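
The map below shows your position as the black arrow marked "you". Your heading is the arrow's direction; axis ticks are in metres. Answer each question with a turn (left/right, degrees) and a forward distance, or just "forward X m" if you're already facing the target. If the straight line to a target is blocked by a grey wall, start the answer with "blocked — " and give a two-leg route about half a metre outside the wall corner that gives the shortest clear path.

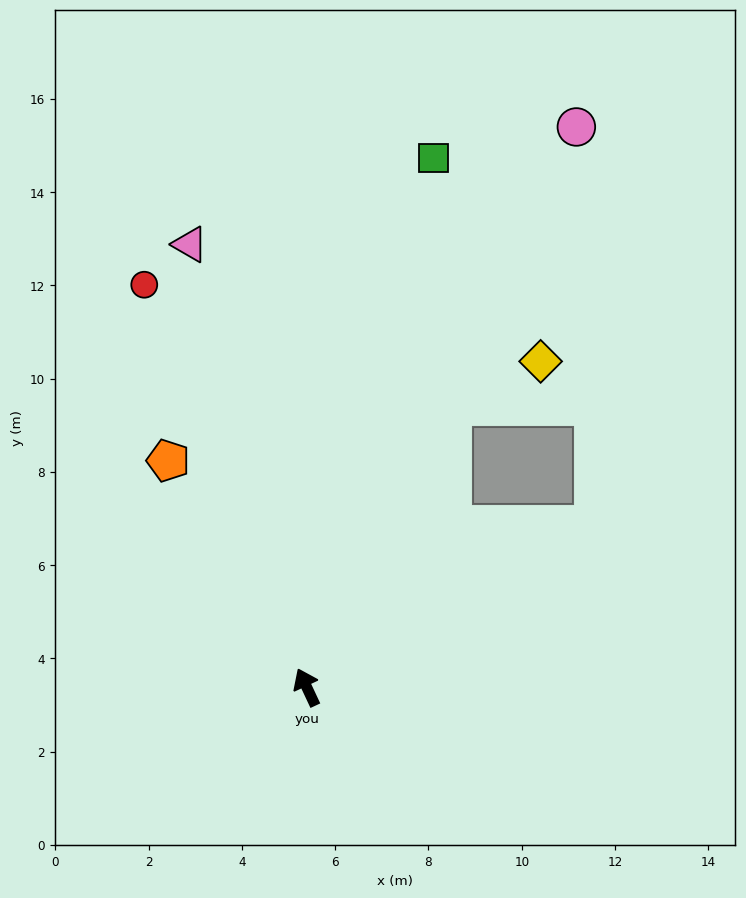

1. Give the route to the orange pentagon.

turn left 6°, forward 5.7 m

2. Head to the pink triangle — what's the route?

turn right 10°, forward 9.8 m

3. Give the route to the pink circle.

turn right 51°, forward 13.3 m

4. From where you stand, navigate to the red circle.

turn right 3°, forward 9.3 m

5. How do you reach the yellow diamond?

blocked — turn right 52°, forward 6.8 m, then turn right 36°, forward 2.1 m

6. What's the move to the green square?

turn right 39°, forward 11.7 m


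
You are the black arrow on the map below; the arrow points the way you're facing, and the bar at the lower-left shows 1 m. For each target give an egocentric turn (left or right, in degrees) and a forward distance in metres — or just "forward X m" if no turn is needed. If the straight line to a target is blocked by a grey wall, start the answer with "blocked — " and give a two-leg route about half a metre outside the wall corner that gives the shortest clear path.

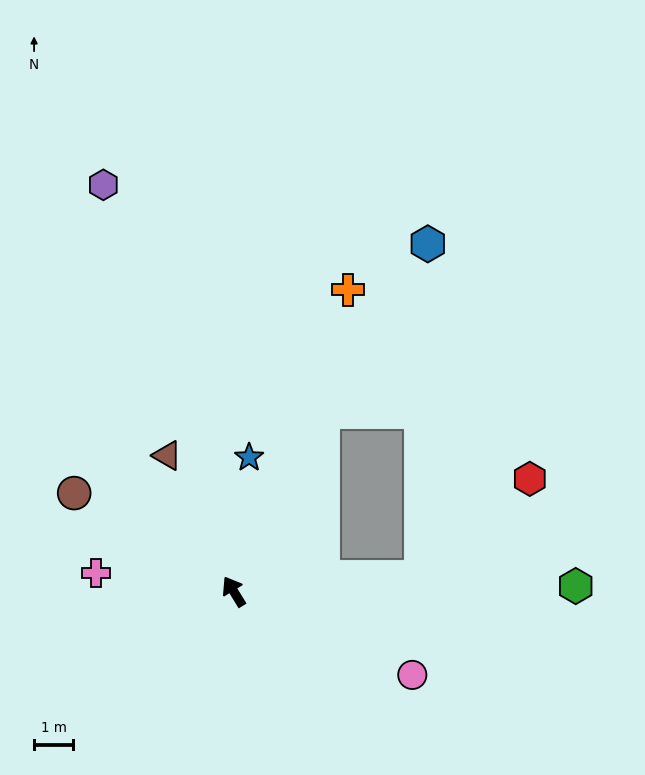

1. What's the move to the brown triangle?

turn right 5°, forward 3.9 m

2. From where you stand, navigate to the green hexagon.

turn right 121°, forward 8.8 m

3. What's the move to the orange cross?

turn right 52°, forward 8.3 m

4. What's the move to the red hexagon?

blocked — turn right 117°, forward 4.8 m, then turn left 37°, forward 3.8 m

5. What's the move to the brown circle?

turn left 27°, forward 4.8 m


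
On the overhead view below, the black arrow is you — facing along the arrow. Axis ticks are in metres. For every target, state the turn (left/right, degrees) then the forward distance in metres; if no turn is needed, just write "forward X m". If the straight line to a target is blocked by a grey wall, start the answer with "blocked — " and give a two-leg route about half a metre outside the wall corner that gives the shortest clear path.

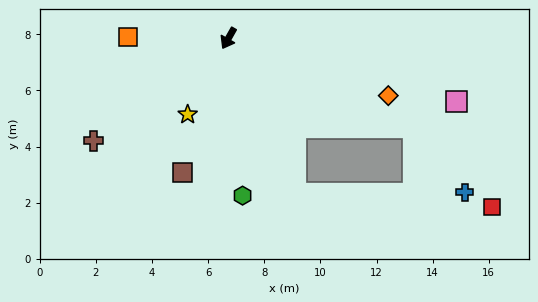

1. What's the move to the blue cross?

blocked — turn left 94°, forward 7.3 m, then turn right 27°, forward 2.9 m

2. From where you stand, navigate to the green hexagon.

turn left 35°, forward 5.6 m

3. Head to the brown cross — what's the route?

turn right 23°, forward 6.0 m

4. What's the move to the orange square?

turn right 61°, forward 3.6 m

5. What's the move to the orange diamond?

turn left 100°, forward 6.1 m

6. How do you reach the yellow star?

forward 3.1 m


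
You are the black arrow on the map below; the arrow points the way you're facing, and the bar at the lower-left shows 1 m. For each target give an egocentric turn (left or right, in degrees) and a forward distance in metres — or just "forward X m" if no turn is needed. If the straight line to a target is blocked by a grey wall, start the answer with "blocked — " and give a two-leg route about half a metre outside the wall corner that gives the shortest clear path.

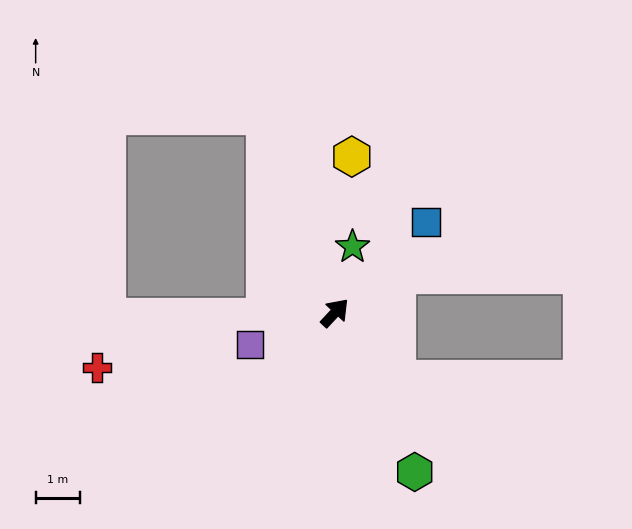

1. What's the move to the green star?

turn left 28°, forward 1.5 m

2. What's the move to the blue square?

turn right 2°, forward 2.9 m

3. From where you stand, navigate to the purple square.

turn left 154°, forward 2.0 m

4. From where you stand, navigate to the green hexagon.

turn right 110°, forward 4.0 m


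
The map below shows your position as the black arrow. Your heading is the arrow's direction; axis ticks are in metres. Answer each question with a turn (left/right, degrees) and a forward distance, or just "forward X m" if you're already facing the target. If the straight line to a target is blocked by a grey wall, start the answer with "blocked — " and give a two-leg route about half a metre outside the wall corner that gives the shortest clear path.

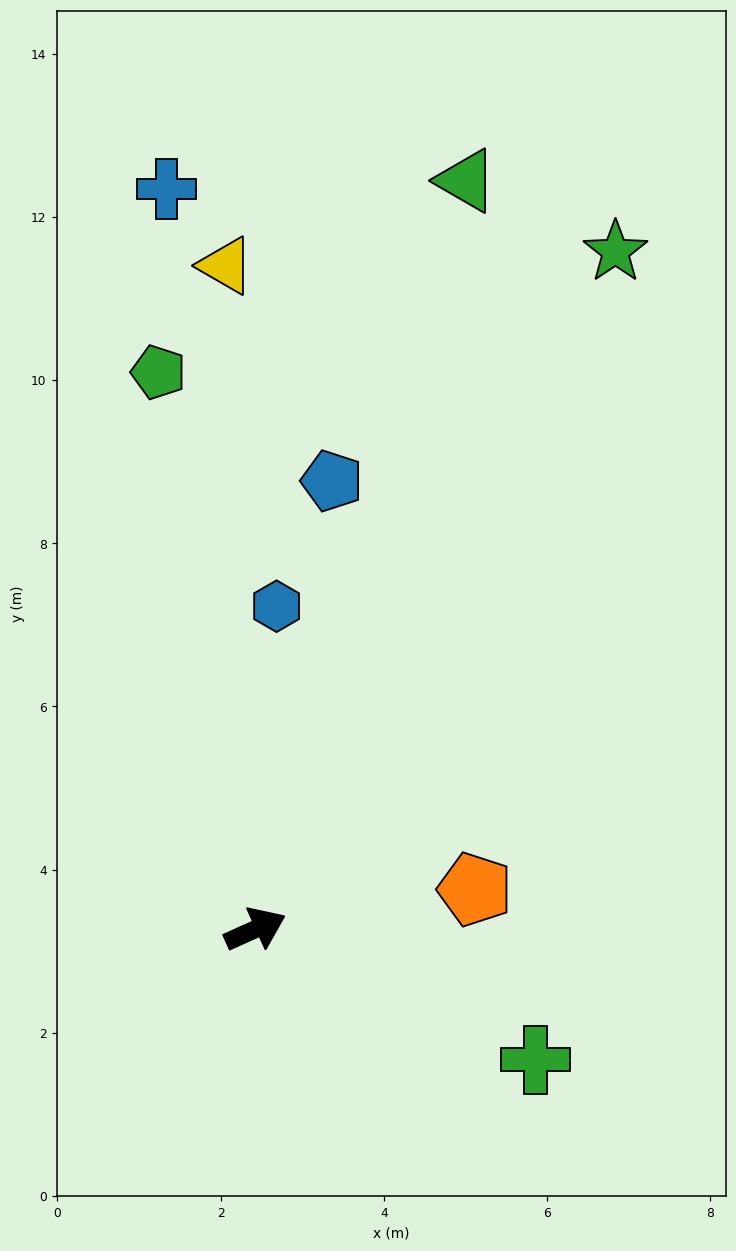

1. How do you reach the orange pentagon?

turn right 14°, forward 2.7 m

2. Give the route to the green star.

turn left 38°, forward 9.4 m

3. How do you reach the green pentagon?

turn left 76°, forward 6.9 m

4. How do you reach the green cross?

turn right 49°, forward 3.8 m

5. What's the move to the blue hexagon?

turn left 62°, forward 4.0 m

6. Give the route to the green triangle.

turn left 50°, forward 9.5 m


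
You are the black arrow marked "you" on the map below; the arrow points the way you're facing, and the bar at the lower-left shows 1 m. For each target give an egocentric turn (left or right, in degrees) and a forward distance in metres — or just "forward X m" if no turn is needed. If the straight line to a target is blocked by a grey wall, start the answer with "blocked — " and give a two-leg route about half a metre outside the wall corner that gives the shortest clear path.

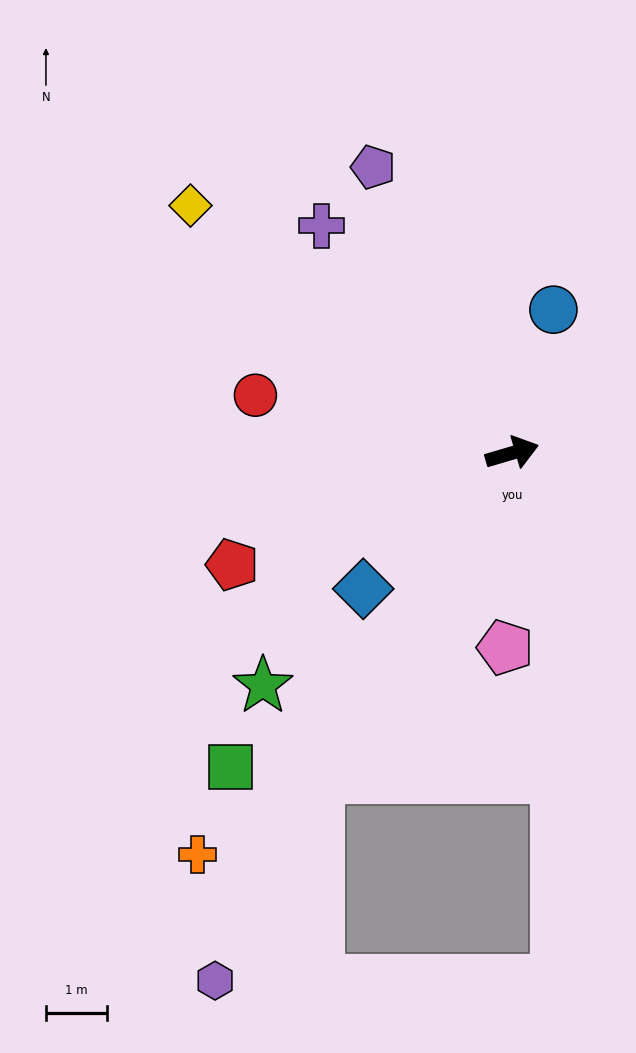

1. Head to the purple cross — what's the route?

turn left 114°, forward 4.9 m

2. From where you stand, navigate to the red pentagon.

turn right 175°, forward 4.9 m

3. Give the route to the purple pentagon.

turn left 100°, forward 5.2 m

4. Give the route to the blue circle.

turn left 58°, forward 2.4 m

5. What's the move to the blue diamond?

turn right 154°, forward 3.3 m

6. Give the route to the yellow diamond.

turn left 126°, forward 6.6 m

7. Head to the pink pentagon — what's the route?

turn right 108°, forward 3.2 m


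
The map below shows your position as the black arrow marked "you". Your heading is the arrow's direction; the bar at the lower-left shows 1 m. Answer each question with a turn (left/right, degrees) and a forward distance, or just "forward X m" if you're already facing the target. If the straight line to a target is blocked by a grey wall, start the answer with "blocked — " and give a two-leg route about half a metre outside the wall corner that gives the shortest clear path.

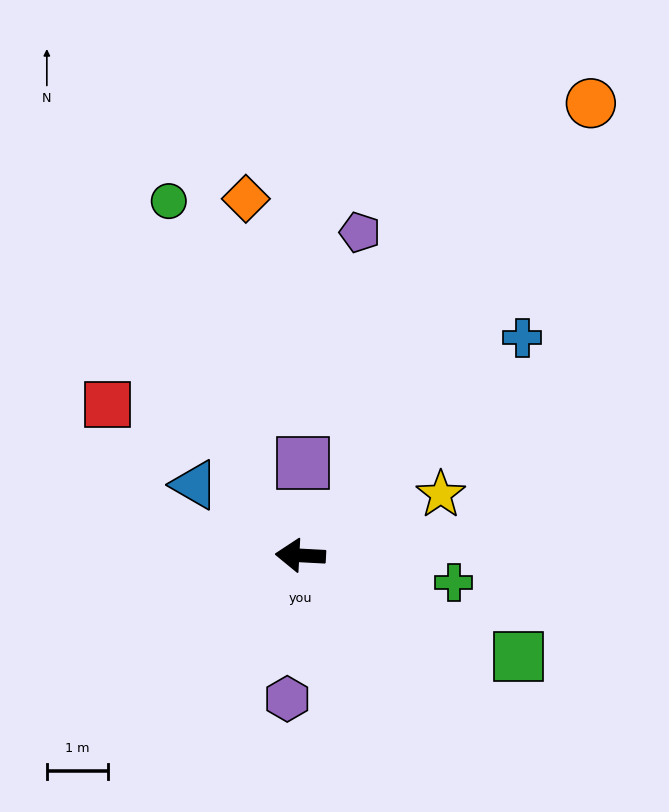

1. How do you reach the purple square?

turn right 89°, forward 1.5 m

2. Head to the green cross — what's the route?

turn left 173°, forward 2.6 m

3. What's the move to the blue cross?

turn right 133°, forward 5.1 m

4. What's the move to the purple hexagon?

turn left 88°, forward 2.4 m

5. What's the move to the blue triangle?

turn right 31°, forward 2.1 m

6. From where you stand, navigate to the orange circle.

turn right 120°, forward 8.8 m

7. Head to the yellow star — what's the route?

turn right 153°, forward 2.5 m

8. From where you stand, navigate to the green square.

turn left 158°, forward 3.9 m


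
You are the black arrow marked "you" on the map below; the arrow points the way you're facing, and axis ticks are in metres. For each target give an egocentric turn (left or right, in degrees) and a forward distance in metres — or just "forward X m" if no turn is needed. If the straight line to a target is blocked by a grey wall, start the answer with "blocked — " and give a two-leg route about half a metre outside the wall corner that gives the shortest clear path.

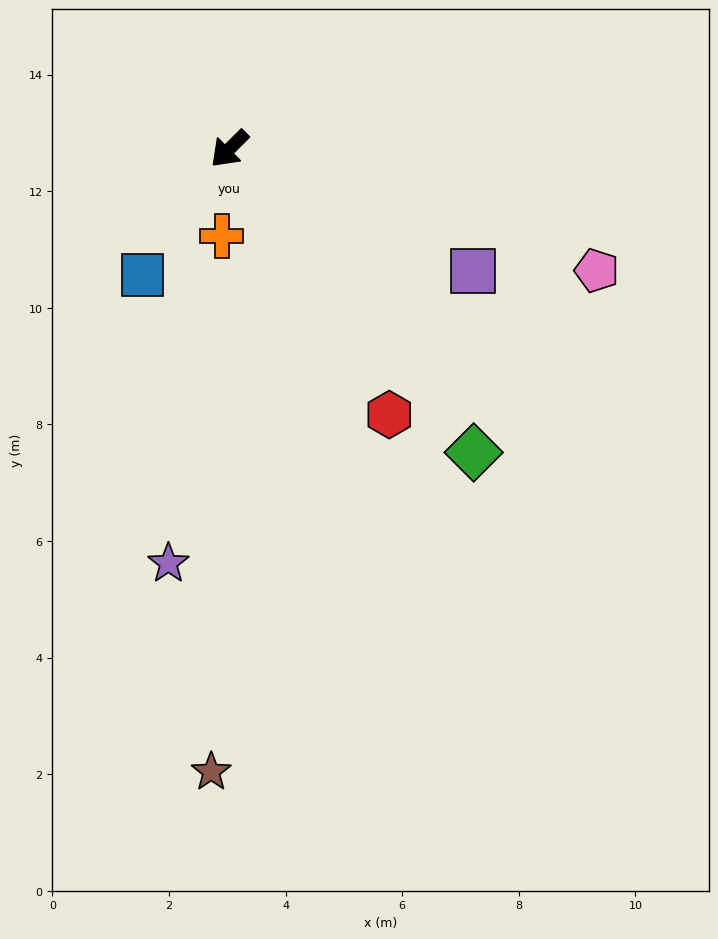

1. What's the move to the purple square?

turn left 109°, forward 4.7 m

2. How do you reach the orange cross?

turn left 40°, forward 1.5 m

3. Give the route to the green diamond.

turn left 84°, forward 6.7 m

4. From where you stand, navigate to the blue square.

turn left 11°, forward 2.6 m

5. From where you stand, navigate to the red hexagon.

turn left 76°, forward 5.3 m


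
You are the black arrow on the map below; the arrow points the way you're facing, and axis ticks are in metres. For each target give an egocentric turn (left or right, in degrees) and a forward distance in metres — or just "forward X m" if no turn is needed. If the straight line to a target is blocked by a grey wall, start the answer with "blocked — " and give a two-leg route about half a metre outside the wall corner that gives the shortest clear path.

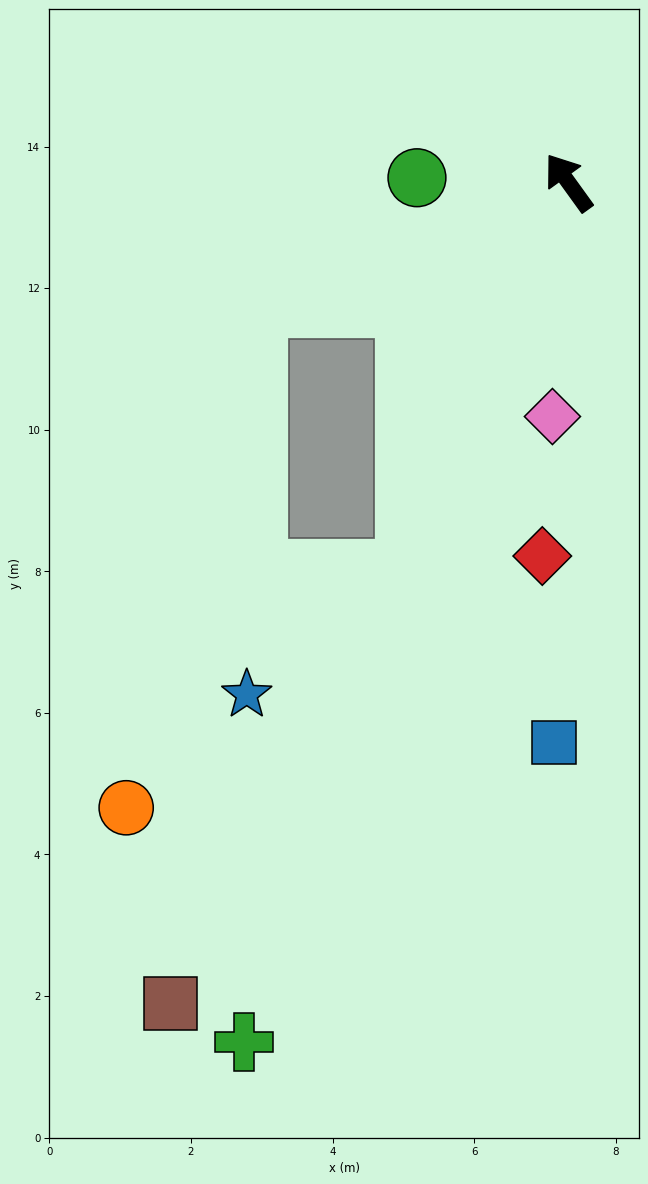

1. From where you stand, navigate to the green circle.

turn left 52°, forward 2.1 m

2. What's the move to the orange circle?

blocked — turn left 76°, forward 4.7 m, then turn left 54°, forward 7.3 m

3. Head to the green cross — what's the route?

turn left 123°, forward 13.0 m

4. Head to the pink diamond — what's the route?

turn left 140°, forward 3.3 m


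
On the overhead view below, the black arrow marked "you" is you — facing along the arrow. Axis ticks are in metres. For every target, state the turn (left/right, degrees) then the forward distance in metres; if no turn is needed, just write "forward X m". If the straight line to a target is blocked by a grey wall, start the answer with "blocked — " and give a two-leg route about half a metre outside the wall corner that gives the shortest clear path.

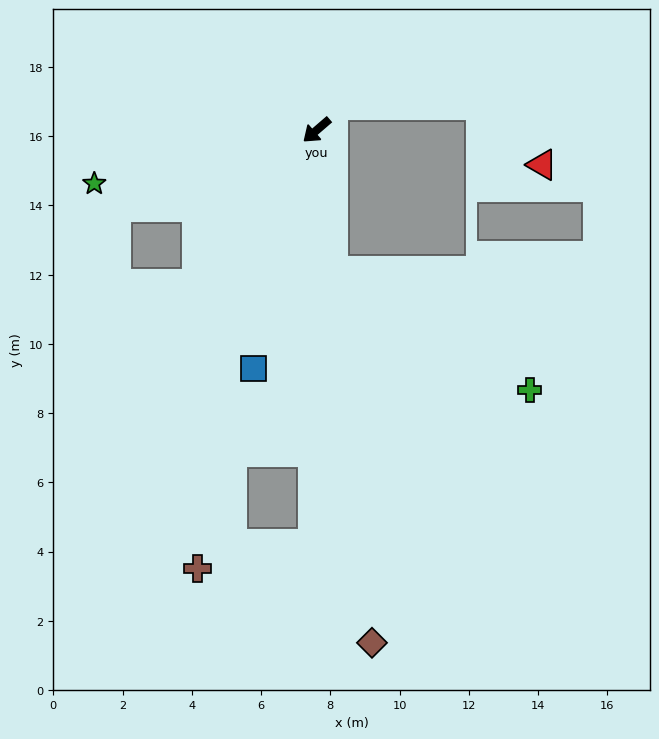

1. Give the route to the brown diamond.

turn left 55°, forward 14.9 m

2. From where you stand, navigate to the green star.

turn right 27°, forward 6.6 m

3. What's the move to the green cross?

blocked — turn left 56°, forward 4.1 m, then turn left 52°, forward 6.6 m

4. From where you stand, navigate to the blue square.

turn left 34°, forward 7.1 m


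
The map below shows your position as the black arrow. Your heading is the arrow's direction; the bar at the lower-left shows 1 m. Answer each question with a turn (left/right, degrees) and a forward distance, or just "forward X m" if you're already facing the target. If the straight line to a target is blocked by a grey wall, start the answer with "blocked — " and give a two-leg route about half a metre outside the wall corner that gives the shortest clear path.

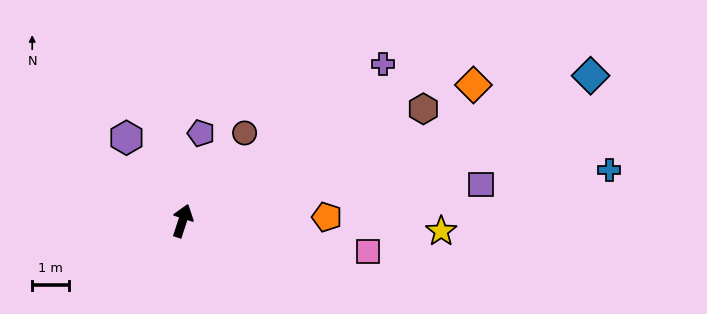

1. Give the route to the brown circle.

turn right 17°, forward 2.9 m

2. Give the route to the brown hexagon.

turn right 47°, forward 7.3 m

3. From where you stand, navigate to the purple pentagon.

turn left 6°, forward 2.5 m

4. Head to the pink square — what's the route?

turn right 81°, forward 5.1 m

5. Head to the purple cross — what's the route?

turn right 34°, forward 7.0 m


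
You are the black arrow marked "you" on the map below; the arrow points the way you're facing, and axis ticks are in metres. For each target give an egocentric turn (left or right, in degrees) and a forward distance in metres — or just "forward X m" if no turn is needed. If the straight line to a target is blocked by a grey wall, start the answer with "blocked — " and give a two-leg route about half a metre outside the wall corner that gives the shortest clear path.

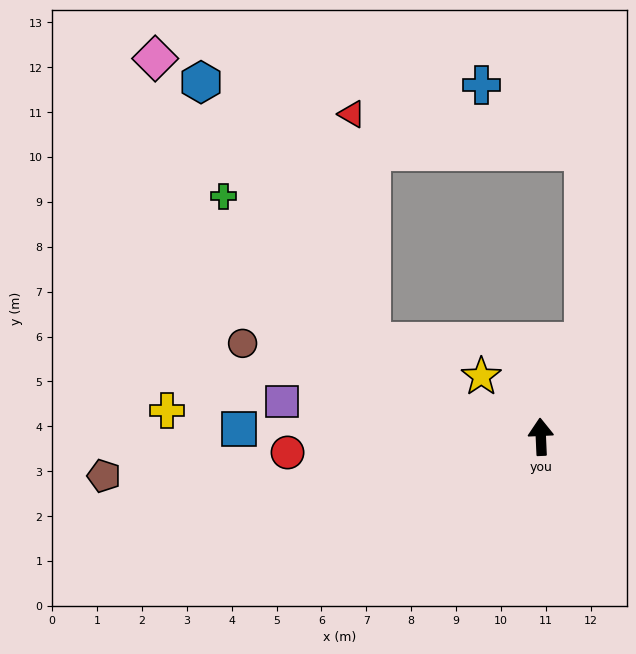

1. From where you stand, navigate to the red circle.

turn left 91°, forward 5.7 m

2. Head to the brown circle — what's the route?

turn left 70°, forward 7.0 m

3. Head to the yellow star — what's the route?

turn left 42°, forward 1.9 m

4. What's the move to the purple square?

turn left 80°, forward 5.8 m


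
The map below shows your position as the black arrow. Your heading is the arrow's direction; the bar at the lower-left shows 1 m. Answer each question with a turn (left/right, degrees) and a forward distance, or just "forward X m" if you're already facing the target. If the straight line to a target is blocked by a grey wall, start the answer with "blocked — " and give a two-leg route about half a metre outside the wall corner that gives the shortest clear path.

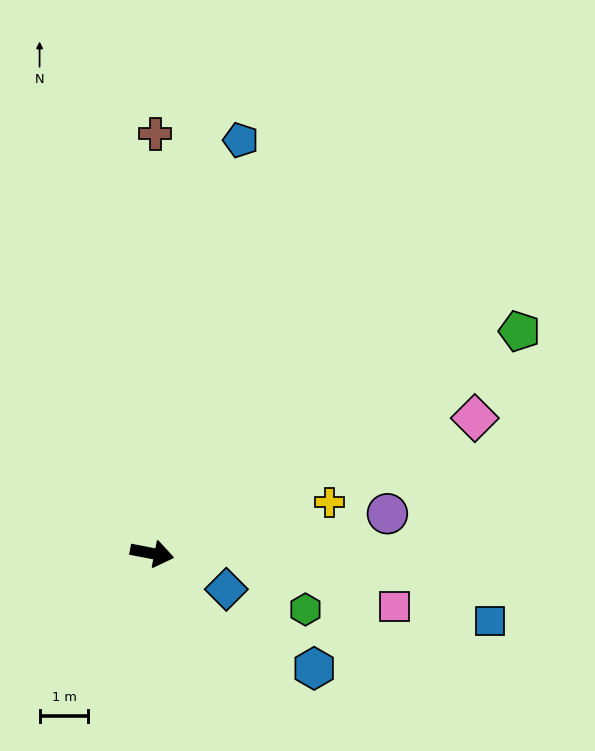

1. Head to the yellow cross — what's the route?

turn left 27°, forward 3.8 m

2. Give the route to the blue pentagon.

turn left 89°, forward 8.7 m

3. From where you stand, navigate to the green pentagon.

turn left 42°, forward 8.8 m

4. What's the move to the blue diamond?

turn right 15°, forward 1.7 m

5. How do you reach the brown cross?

turn left 101°, forward 8.6 m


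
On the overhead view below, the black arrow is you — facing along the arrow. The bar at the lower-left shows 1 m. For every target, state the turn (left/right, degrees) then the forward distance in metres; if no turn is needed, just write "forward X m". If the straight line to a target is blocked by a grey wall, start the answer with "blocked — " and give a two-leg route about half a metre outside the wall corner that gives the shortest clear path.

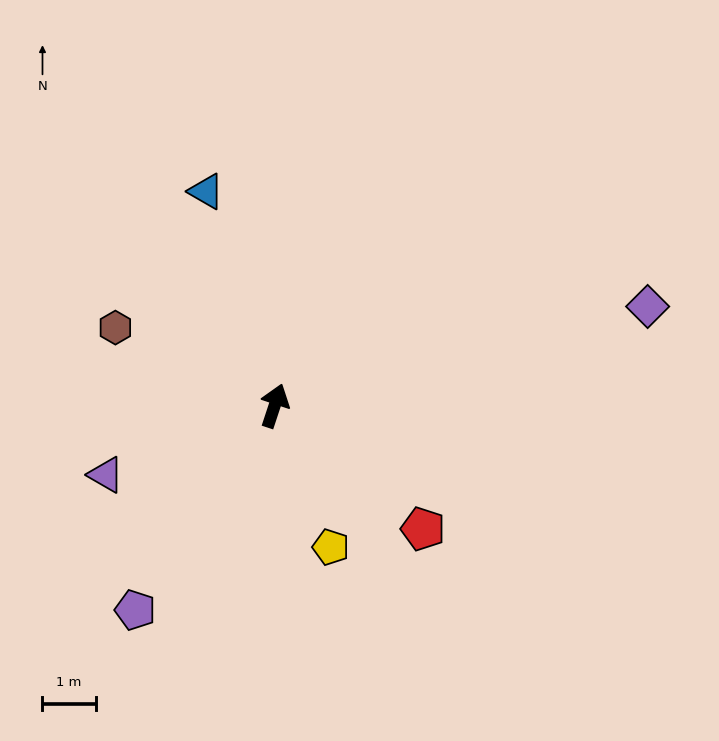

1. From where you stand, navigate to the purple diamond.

turn right 57°, forward 7.2 m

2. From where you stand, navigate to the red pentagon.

turn right 111°, forward 3.6 m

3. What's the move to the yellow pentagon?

turn right 140°, forward 2.9 m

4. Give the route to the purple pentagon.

turn left 164°, forward 4.6 m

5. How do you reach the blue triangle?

turn left 36°, forward 4.2 m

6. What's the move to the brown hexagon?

turn left 82°, forward 3.3 m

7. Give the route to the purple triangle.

turn left 131°, forward 3.4 m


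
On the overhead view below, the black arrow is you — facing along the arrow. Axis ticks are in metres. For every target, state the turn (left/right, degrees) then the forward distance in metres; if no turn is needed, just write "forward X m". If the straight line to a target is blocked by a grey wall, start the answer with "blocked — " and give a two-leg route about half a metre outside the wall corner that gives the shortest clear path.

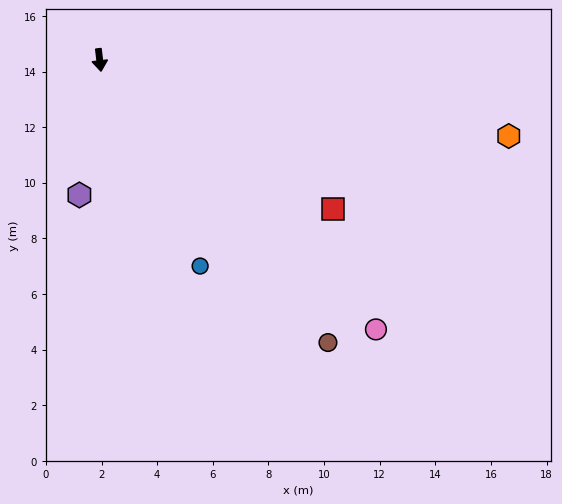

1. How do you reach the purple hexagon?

turn right 15°, forward 4.9 m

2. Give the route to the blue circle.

turn left 19°, forward 8.2 m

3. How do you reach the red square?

turn left 51°, forward 9.9 m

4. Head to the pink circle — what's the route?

turn left 39°, forward 13.9 m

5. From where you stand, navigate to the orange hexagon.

turn left 73°, forward 15.0 m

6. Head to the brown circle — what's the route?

turn left 32°, forward 13.1 m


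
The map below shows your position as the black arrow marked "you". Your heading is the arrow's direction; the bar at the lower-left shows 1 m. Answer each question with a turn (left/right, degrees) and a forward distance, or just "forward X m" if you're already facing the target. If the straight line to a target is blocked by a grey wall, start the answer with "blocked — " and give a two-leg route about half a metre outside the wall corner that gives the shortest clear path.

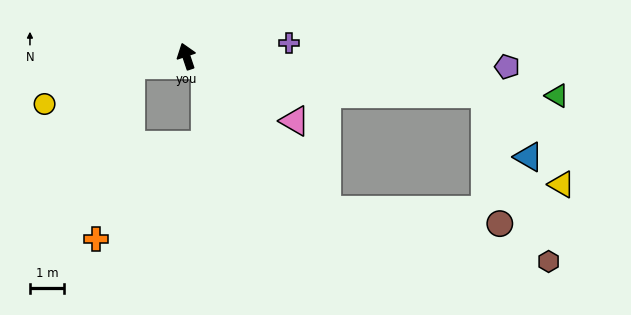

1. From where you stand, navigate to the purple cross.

turn right 101°, forward 3.0 m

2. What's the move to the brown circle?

blocked — turn right 116°, forward 8.8 m, then turn right 76°, forward 3.8 m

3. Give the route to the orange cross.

blocked — turn left 79°, forward 1.6 m, then turn left 71°, forward 5.2 m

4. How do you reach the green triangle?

turn right 115°, forward 10.8 m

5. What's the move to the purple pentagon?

turn right 110°, forward 9.3 m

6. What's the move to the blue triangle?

blocked — turn right 116°, forward 8.8 m, then turn right 48°, forward 2.2 m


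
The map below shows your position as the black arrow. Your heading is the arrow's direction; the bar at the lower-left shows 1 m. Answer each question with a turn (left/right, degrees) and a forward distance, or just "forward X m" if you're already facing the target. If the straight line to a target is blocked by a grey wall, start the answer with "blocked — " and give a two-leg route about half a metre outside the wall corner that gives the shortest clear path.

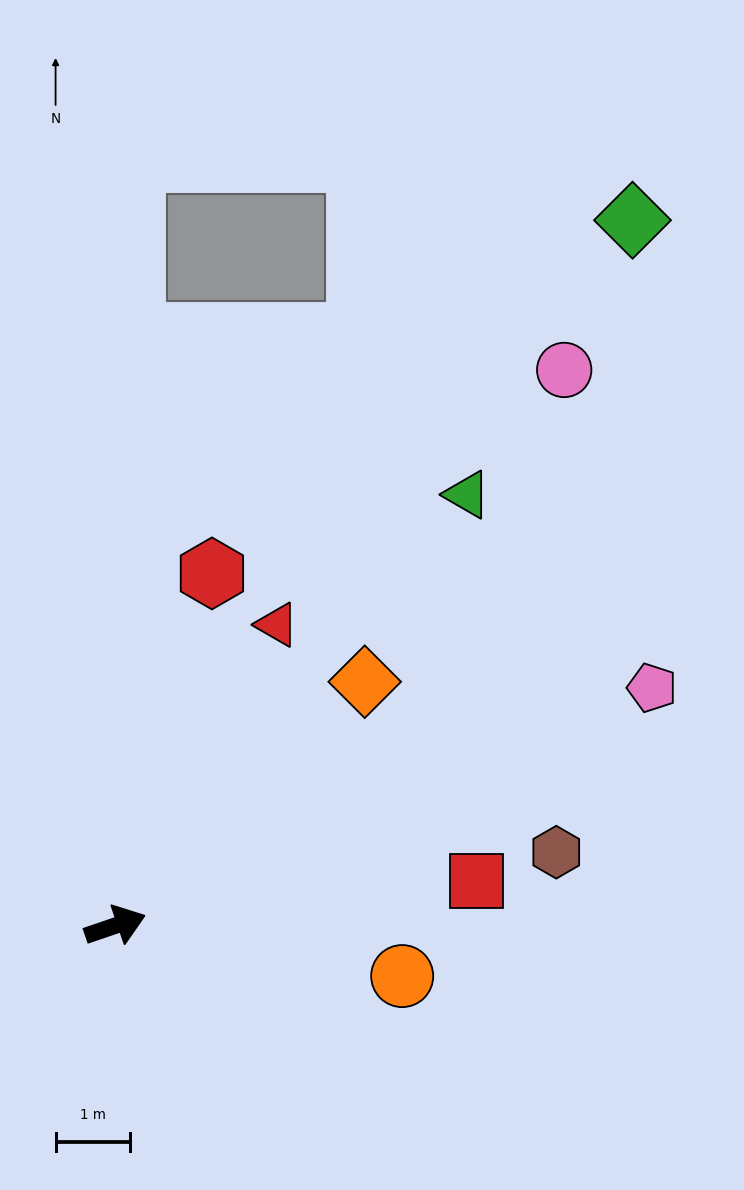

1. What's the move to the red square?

turn right 12°, forward 4.9 m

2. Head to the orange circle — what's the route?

turn right 29°, forward 3.9 m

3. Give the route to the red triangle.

turn left 43°, forward 4.6 m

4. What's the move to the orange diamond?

turn left 26°, forward 4.7 m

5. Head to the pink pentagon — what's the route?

turn left 5°, forward 7.9 m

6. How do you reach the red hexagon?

turn left 56°, forward 4.9 m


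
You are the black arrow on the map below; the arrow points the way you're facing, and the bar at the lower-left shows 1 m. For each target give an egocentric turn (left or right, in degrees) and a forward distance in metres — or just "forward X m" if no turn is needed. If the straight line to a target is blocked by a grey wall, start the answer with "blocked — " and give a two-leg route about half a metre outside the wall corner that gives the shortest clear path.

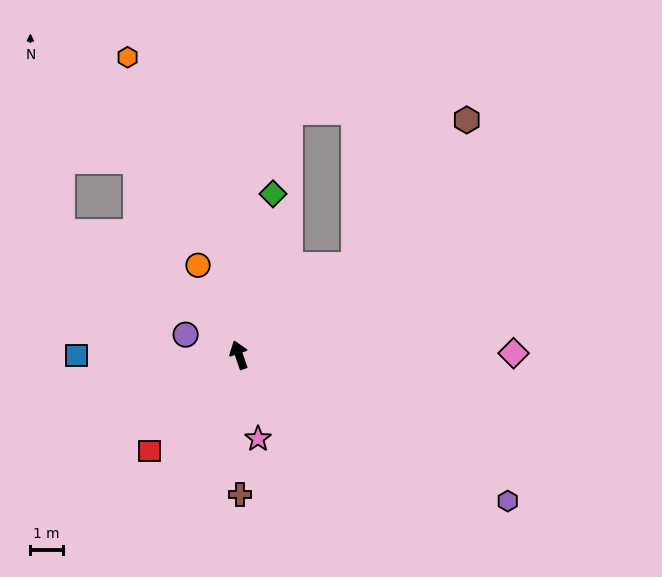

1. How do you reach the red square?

turn left 118°, forward 4.1 m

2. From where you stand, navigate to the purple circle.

turn left 50°, forward 1.8 m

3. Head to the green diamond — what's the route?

turn right 31°, forward 5.1 m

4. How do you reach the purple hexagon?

turn right 138°, forward 9.5 m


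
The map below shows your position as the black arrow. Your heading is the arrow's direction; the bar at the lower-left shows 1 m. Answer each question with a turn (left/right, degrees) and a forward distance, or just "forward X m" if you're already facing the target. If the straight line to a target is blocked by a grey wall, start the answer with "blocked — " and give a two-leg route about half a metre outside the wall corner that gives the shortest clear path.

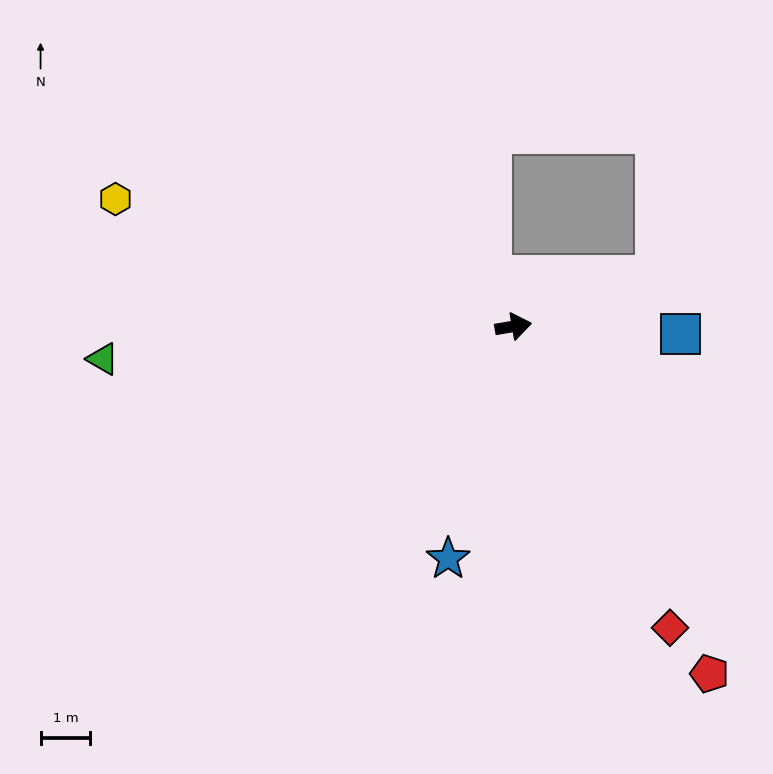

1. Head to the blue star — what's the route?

turn right 115°, forward 4.8 m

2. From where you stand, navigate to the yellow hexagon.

turn left 153°, forward 8.4 m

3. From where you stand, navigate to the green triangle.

turn left 175°, forward 8.2 m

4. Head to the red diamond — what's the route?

turn right 72°, forward 6.8 m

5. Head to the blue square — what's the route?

turn right 12°, forward 3.4 m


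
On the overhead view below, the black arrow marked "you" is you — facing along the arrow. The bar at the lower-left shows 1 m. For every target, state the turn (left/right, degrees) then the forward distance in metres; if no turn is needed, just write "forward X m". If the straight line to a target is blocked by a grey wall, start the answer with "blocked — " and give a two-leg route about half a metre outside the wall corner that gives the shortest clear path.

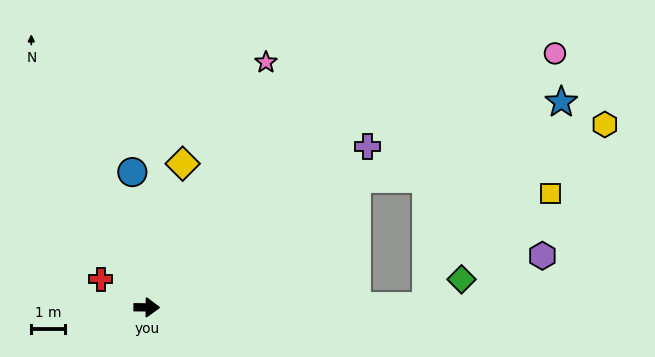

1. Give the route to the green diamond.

blocked — forward 8.2 m, then turn left 38°, forward 1.3 m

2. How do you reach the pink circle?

turn left 33°, forward 14.2 m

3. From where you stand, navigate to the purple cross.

turn left 37°, forward 8.1 m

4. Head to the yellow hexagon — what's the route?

blocked — turn left 32°, forward 7.3 m, then turn right 19°, forward 7.5 m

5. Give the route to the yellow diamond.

turn left 77°, forward 4.4 m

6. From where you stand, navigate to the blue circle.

turn left 97°, forward 4.0 m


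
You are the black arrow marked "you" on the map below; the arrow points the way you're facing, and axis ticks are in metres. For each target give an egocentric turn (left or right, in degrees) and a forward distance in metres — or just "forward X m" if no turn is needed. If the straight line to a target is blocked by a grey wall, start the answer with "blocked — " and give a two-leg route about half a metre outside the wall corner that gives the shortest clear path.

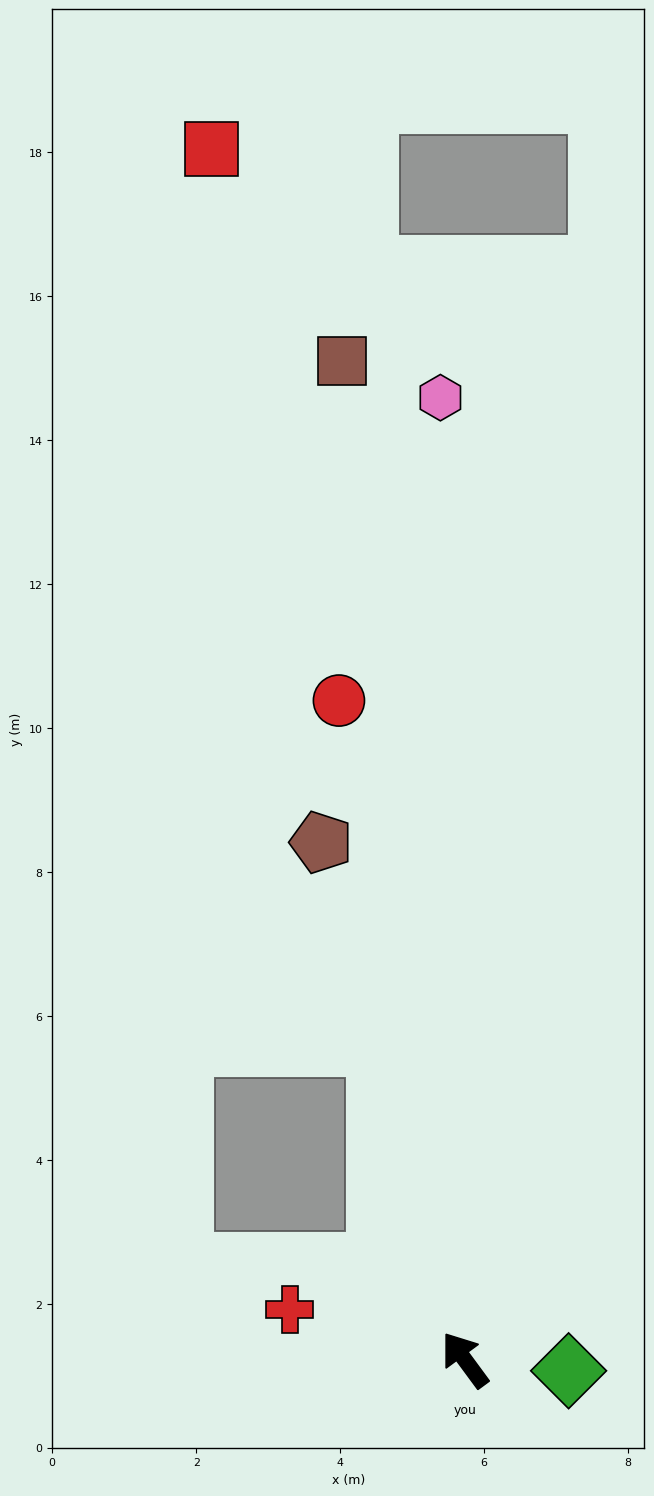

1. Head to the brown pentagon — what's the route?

turn right 21°, forward 7.5 m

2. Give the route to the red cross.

turn left 38°, forward 2.5 m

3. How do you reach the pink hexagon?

turn right 35°, forward 13.4 m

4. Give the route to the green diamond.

turn right 132°, forward 1.4 m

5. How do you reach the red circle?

turn right 26°, forward 9.3 m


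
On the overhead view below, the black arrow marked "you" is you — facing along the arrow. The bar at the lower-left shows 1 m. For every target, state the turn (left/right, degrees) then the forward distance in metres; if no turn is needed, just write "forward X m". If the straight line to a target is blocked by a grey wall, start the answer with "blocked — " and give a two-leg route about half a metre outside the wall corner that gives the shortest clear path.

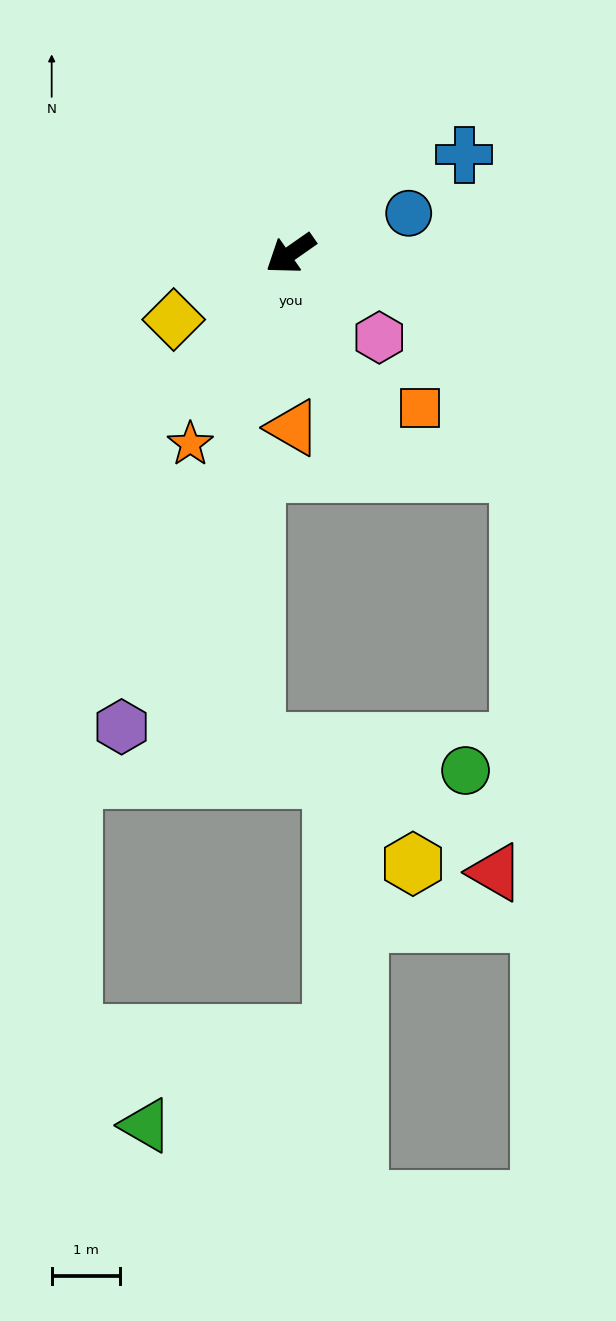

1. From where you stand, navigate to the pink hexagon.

turn left 102°, forward 1.8 m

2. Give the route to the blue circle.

turn left 164°, forward 1.8 m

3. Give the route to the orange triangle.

turn left 56°, forward 2.5 m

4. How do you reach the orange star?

turn left 27°, forward 3.1 m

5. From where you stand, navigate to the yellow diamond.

turn right 5°, forward 2.0 m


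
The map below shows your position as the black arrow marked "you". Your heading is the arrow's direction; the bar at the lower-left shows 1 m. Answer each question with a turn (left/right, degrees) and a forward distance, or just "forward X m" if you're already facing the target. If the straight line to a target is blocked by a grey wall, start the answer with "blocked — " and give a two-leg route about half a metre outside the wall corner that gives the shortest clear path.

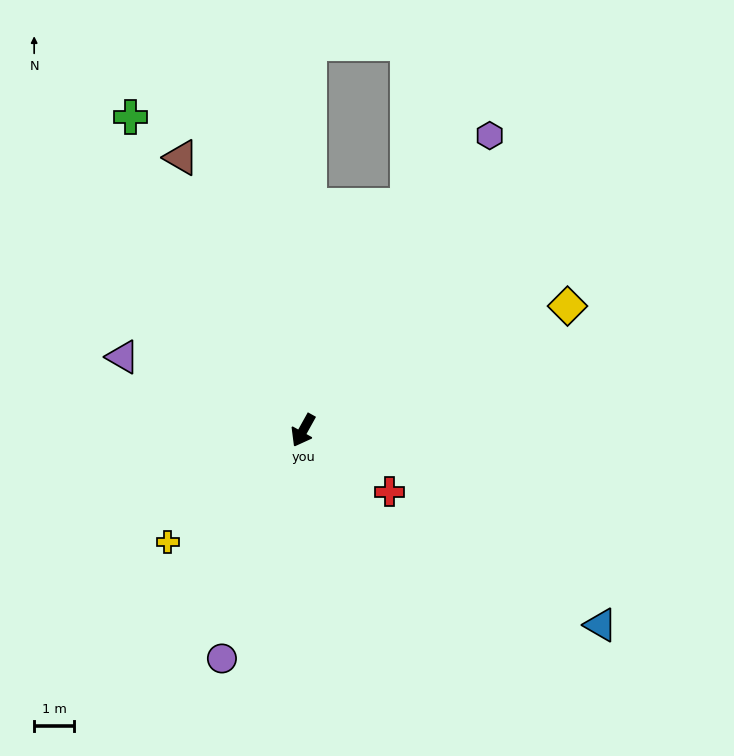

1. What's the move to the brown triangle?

turn right 127°, forward 7.5 m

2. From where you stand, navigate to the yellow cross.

turn right 21°, forward 4.4 m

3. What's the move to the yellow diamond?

turn left 144°, forward 7.3 m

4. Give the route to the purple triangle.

turn right 83°, forward 4.9 m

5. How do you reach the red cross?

turn left 84°, forward 2.7 m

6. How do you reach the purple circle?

turn left 10°, forward 6.1 m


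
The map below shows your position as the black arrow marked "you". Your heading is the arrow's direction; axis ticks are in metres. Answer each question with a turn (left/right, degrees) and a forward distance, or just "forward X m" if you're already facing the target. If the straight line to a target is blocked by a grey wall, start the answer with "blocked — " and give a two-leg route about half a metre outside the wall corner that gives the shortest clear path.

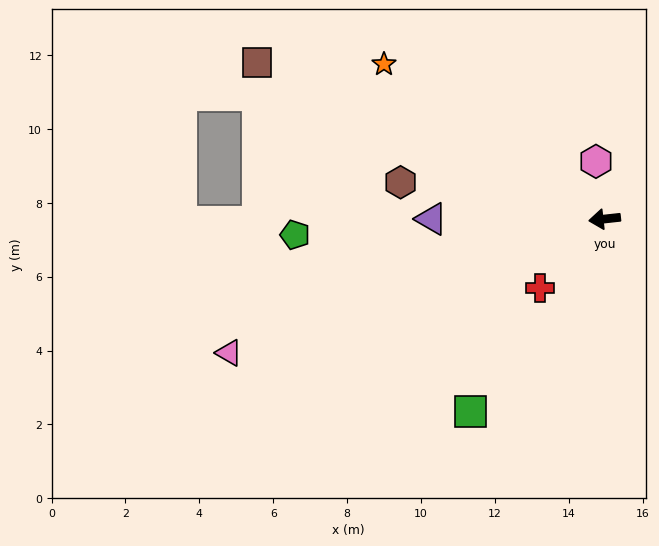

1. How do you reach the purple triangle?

turn right 6°, forward 4.7 m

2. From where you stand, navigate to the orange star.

turn right 41°, forward 7.3 m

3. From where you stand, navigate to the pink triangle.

turn left 13°, forward 10.8 m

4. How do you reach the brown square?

turn right 30°, forward 10.3 m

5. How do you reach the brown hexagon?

turn right 16°, forward 5.6 m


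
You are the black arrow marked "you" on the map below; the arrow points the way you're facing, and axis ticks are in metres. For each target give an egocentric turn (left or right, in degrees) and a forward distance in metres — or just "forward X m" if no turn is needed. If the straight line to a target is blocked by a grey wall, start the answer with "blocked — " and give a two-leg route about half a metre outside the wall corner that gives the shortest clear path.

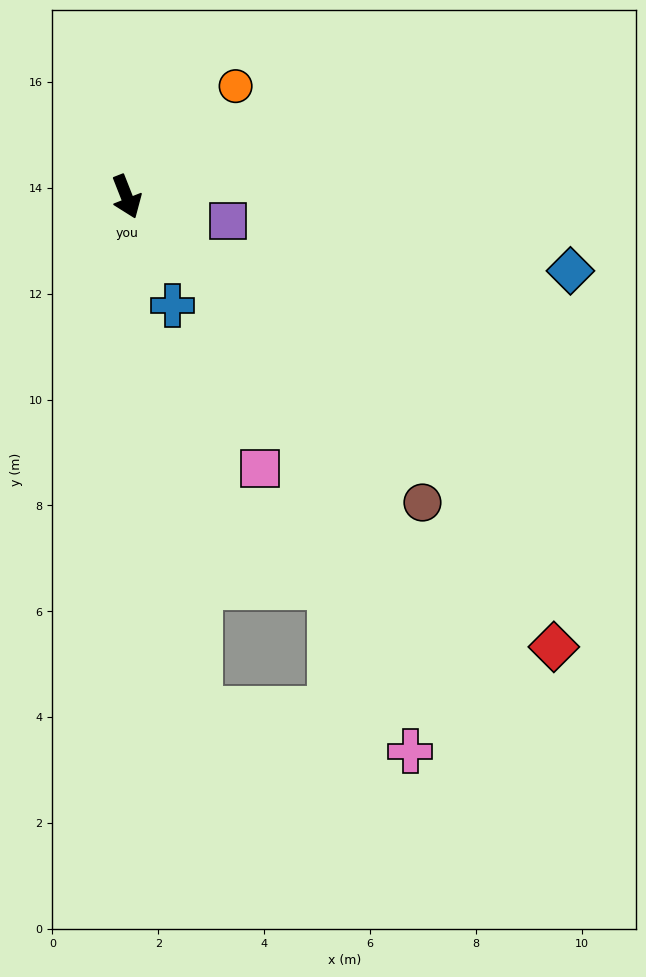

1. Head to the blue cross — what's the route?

forward 2.2 m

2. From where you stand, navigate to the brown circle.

turn left 23°, forward 8.0 m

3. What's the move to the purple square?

turn left 55°, forward 2.0 m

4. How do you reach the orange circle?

turn left 114°, forward 2.9 m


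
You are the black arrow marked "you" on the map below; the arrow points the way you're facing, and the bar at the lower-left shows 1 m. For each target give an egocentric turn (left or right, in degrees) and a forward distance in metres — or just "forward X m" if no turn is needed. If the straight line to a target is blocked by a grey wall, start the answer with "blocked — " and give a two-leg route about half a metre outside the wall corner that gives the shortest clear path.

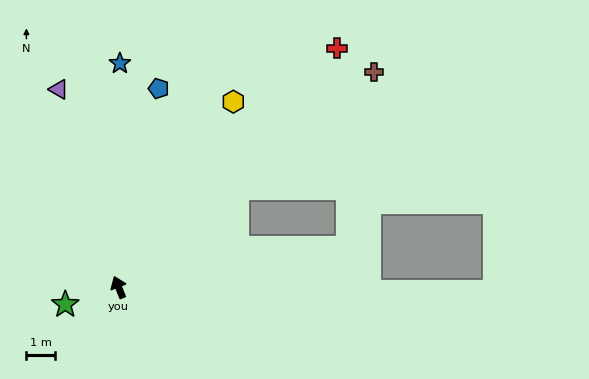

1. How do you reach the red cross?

turn right 64°, forward 11.2 m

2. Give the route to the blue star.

turn right 22°, forward 7.7 m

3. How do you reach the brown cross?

turn right 72°, forward 11.5 m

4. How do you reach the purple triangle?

turn right 5°, forward 7.2 m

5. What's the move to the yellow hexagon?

turn right 53°, forward 7.5 m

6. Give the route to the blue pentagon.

turn right 33°, forward 7.0 m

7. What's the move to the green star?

turn left 86°, forward 1.9 m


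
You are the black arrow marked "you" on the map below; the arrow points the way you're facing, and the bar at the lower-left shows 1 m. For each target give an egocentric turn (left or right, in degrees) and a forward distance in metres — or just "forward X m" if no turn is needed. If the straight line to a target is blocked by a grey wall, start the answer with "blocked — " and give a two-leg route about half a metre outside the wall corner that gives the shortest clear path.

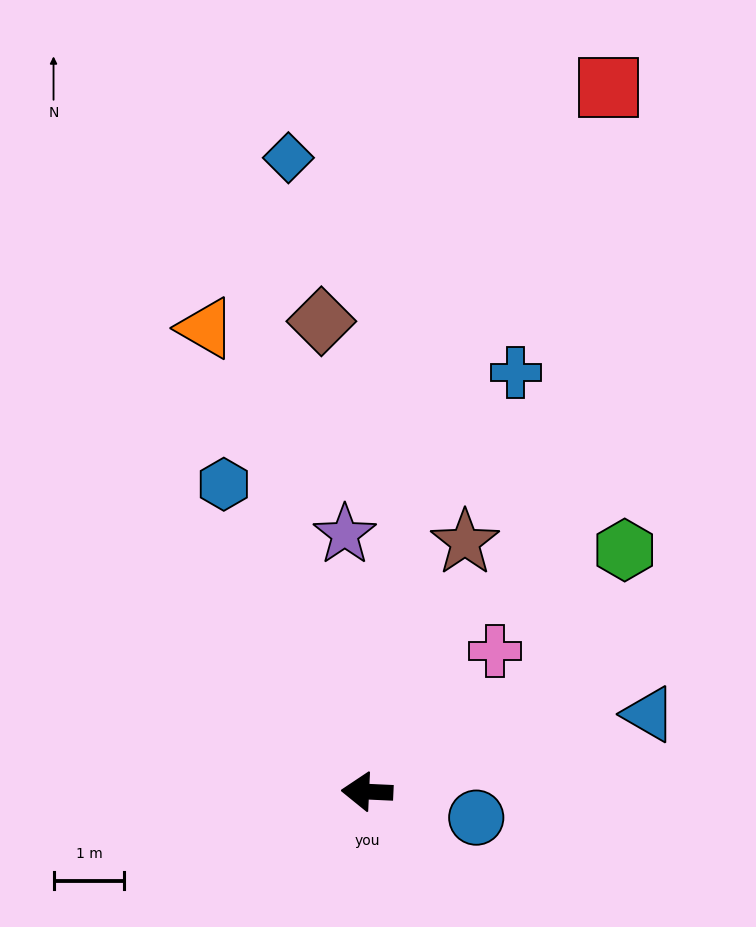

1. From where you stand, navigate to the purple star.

turn right 82°, forward 3.6 m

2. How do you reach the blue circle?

turn left 169°, forward 1.6 m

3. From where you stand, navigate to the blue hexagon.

turn right 62°, forward 4.8 m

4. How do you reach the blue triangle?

turn right 162°, forward 4.1 m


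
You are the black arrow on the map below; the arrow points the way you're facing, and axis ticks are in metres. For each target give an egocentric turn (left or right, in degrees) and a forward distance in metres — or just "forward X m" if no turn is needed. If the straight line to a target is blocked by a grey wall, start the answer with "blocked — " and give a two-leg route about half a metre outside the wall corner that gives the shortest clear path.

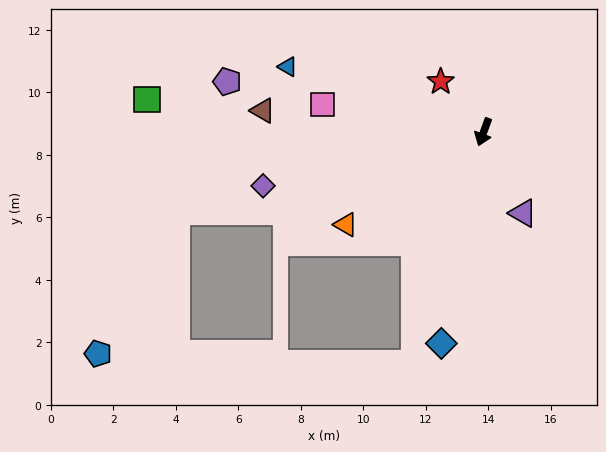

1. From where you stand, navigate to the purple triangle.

turn left 46°, forward 2.9 m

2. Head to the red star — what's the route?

turn right 119°, forward 2.1 m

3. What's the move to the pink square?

turn right 80°, forward 5.2 m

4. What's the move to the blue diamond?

turn left 9°, forward 6.9 m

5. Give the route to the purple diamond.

turn right 56°, forward 7.3 m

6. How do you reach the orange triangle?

turn right 36°, forward 5.3 m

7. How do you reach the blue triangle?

turn right 88°, forward 6.6 m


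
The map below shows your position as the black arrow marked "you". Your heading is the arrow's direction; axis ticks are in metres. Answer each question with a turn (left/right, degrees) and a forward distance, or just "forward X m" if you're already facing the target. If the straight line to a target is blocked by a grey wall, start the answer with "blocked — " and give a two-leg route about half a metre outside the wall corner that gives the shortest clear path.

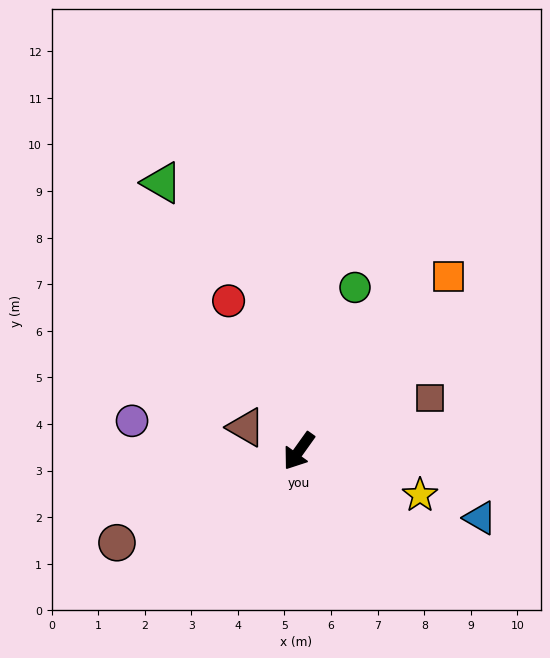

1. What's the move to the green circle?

turn right 163°, forward 3.7 m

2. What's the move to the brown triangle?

turn right 79°, forward 1.2 m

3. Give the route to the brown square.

turn left 148°, forward 3.0 m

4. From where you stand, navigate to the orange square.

turn left 175°, forward 4.9 m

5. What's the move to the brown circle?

turn right 28°, forward 4.4 m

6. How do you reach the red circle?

turn right 119°, forward 3.6 m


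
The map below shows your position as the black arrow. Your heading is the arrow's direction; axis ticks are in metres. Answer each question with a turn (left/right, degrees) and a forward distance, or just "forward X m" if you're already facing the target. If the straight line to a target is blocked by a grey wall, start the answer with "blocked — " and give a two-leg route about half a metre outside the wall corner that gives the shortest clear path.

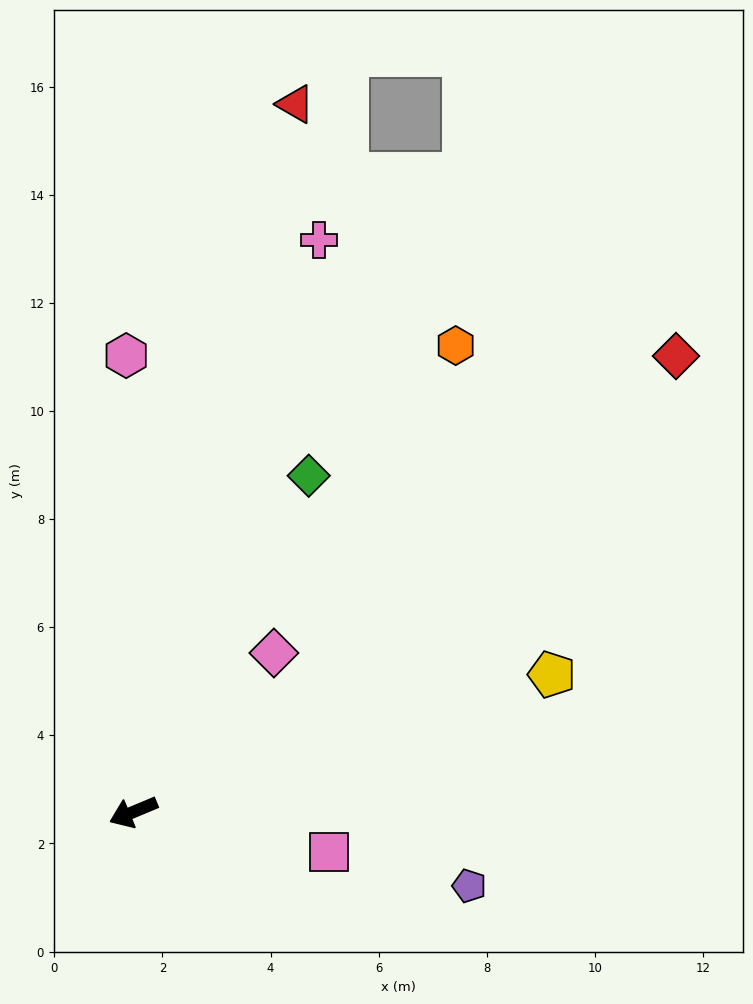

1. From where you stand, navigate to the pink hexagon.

turn right 112°, forward 8.4 m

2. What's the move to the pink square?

turn left 146°, forward 3.7 m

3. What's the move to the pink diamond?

turn right 154°, forward 3.9 m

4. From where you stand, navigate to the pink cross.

turn right 131°, forward 11.1 m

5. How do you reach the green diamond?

turn right 140°, forward 7.0 m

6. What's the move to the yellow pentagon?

turn left 176°, forward 8.1 m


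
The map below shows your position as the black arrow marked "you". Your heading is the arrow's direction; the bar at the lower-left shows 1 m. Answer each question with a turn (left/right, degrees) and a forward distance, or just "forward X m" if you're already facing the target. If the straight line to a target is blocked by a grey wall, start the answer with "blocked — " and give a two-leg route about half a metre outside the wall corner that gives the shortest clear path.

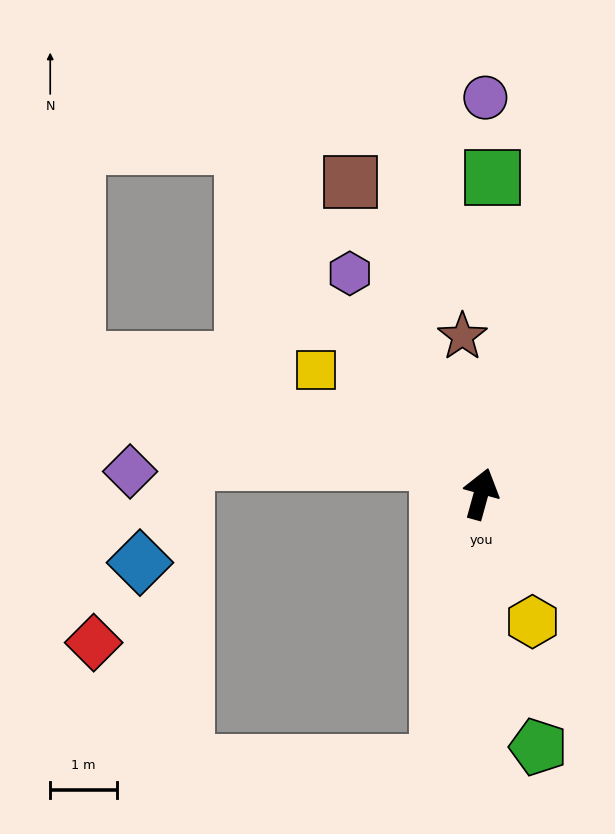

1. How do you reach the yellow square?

turn left 69°, forward 3.1 m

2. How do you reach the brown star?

turn left 22°, forward 2.4 m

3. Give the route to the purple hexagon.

turn left 46°, forward 3.9 m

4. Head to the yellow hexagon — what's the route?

turn right 143°, forward 2.1 m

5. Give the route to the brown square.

turn left 38°, forward 5.1 m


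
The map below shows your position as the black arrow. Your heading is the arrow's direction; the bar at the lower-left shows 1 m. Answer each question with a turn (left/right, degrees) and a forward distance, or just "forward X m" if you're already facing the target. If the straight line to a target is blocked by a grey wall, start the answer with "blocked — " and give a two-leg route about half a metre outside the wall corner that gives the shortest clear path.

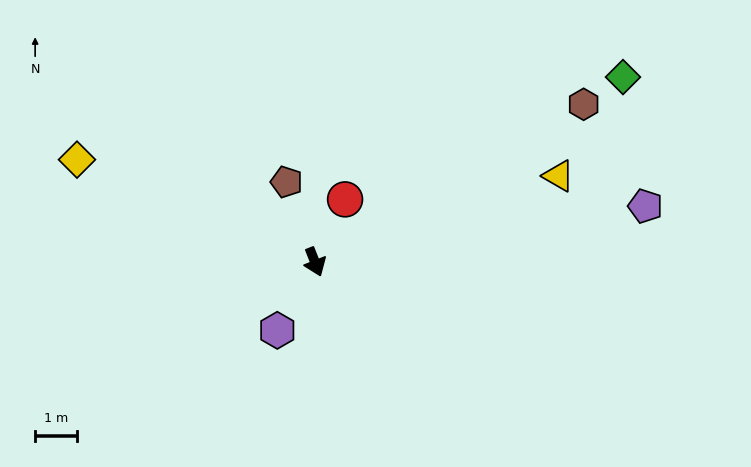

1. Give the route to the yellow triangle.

turn left 88°, forward 6.2 m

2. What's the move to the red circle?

turn left 133°, forward 1.7 m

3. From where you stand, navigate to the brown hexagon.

turn left 99°, forward 7.5 m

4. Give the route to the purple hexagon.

turn right 50°, forward 1.9 m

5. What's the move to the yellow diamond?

turn right 135°, forward 6.2 m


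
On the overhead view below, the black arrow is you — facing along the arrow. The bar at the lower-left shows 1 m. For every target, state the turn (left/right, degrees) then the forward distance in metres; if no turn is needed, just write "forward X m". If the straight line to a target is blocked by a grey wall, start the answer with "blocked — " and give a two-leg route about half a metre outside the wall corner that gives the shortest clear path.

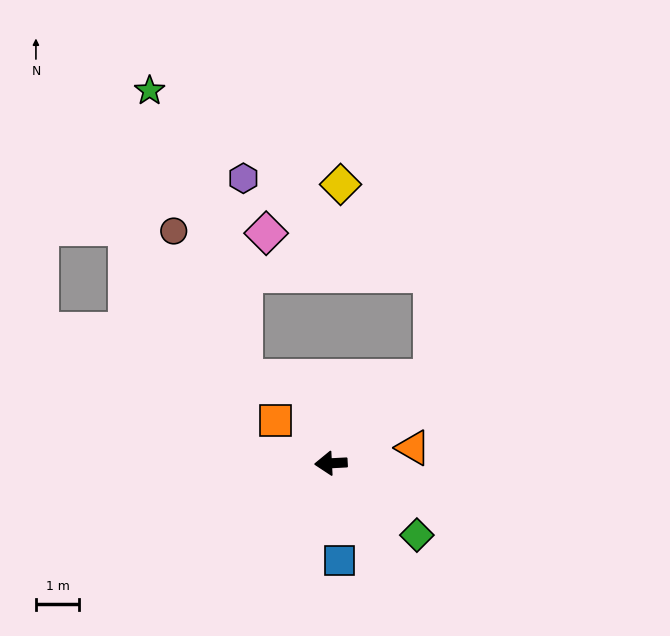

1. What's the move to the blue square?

turn left 92°, forward 2.3 m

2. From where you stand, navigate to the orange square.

turn right 41°, forward 1.6 m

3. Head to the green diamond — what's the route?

turn left 137°, forward 2.6 m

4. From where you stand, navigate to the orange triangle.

turn right 172°, forward 1.9 m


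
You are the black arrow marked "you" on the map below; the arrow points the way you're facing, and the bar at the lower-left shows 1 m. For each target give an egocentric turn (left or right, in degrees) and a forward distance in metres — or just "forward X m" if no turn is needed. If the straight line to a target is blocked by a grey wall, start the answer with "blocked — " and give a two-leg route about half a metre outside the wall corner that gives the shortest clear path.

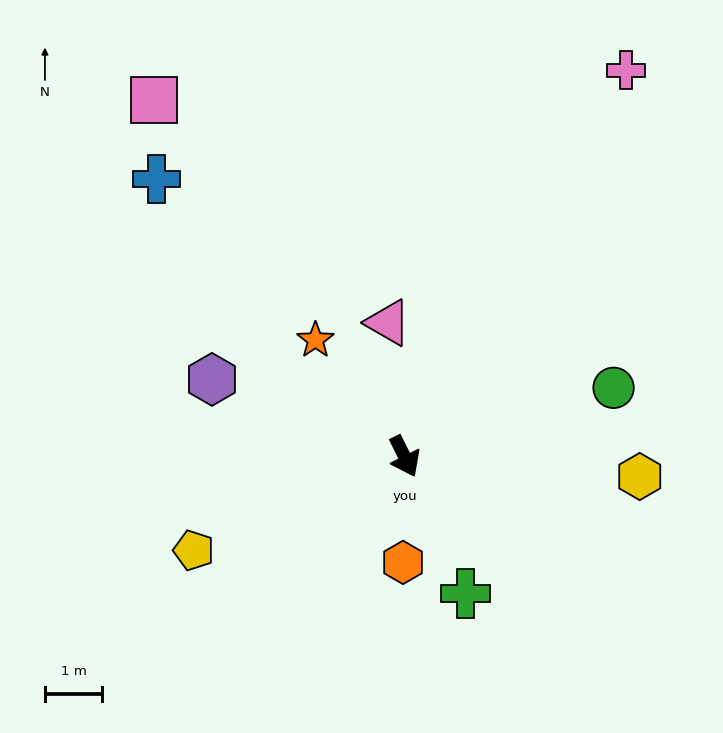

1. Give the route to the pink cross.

turn left 124°, forward 7.8 m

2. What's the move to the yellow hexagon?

turn left 59°, forward 4.1 m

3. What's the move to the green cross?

turn right 2°, forward 2.6 m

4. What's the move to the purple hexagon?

turn right 138°, forward 3.6 m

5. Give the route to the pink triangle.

turn left 161°, forward 2.4 m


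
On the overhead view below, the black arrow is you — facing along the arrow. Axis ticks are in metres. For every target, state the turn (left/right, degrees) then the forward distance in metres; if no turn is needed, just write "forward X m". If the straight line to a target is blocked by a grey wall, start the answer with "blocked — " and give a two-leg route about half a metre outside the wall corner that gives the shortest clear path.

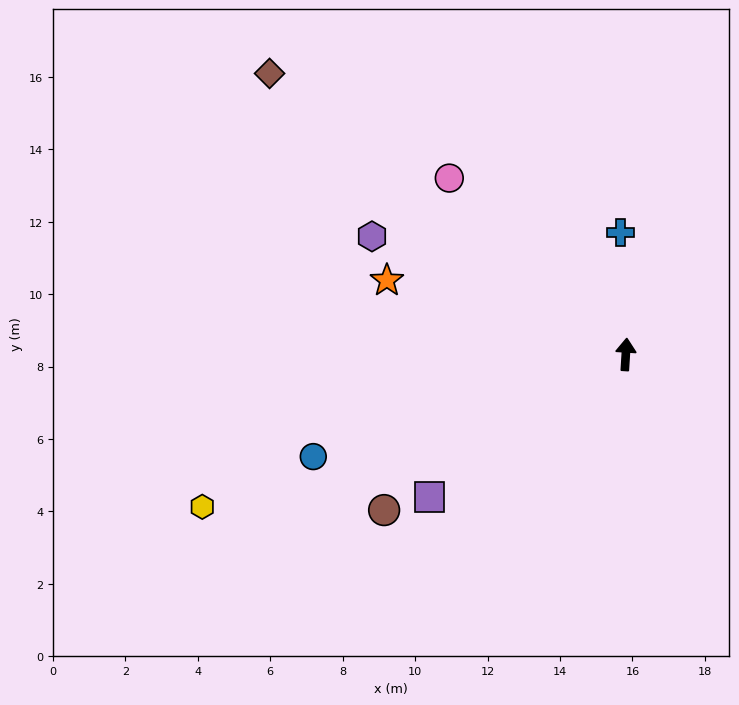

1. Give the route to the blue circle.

turn left 112°, forward 9.1 m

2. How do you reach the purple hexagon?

turn left 69°, forward 7.7 m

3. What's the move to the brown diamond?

turn left 55°, forward 12.5 m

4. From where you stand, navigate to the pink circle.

turn left 49°, forward 6.9 m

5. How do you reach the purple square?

turn left 130°, forward 6.7 m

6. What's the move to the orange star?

turn left 76°, forward 6.9 m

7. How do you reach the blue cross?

turn left 6°, forward 3.4 m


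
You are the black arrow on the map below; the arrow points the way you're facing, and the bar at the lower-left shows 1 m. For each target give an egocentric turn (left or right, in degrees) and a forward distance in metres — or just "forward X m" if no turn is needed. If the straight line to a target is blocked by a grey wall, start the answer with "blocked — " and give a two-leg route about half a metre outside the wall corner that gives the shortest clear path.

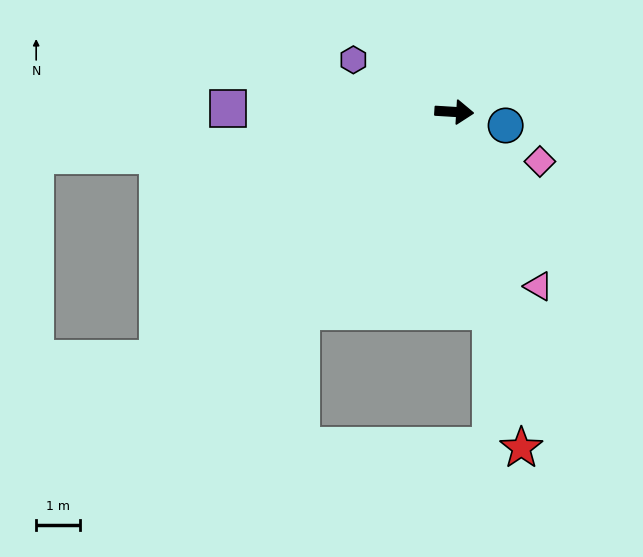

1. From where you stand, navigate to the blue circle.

turn right 11°, forward 1.2 m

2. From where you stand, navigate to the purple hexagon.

turn left 156°, forward 2.6 m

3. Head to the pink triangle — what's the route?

turn right 61°, forward 4.4 m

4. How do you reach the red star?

turn right 75°, forward 7.8 m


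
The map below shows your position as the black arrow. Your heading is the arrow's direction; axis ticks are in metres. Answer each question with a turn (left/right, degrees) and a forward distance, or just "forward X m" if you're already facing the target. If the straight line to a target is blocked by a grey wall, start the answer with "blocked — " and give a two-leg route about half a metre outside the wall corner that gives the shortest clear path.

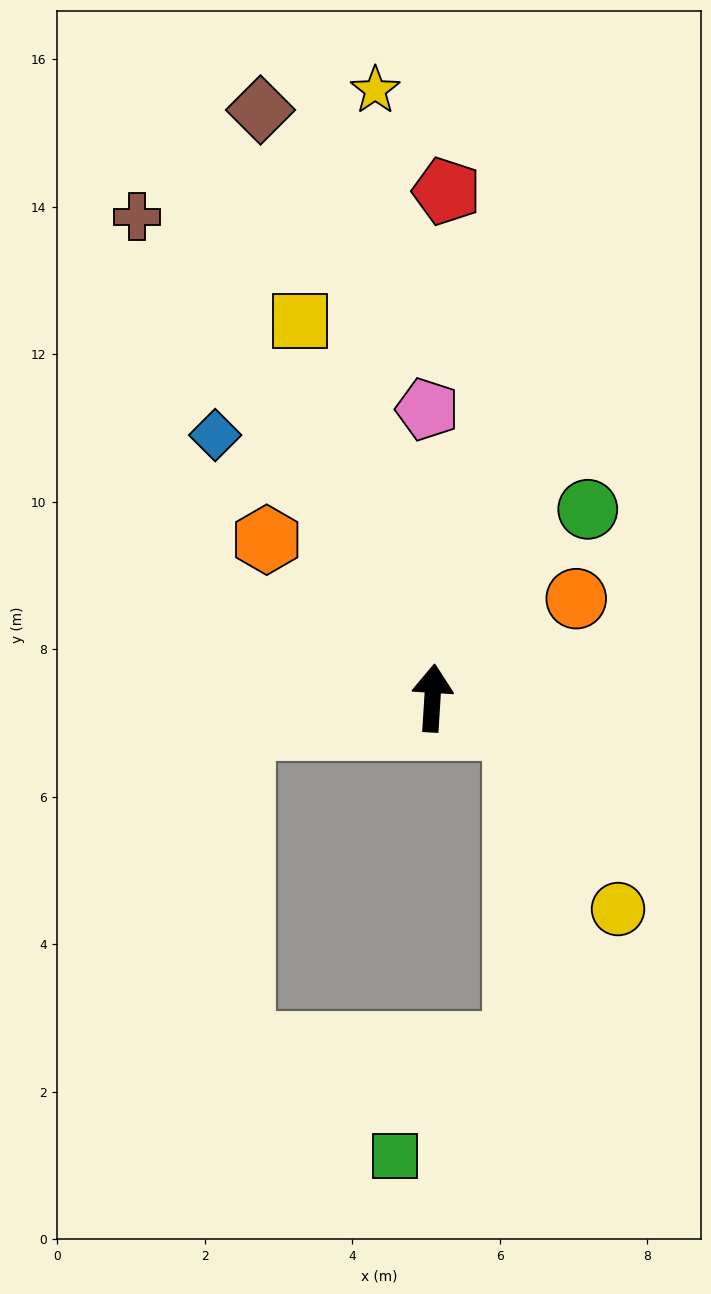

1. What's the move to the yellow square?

turn left 23°, forward 5.4 m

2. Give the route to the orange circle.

turn right 52°, forward 2.4 m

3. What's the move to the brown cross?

turn left 35°, forward 7.7 m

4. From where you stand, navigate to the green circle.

turn right 36°, forward 3.3 m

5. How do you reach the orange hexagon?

turn left 50°, forward 3.1 m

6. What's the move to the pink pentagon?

turn left 5°, forward 3.9 m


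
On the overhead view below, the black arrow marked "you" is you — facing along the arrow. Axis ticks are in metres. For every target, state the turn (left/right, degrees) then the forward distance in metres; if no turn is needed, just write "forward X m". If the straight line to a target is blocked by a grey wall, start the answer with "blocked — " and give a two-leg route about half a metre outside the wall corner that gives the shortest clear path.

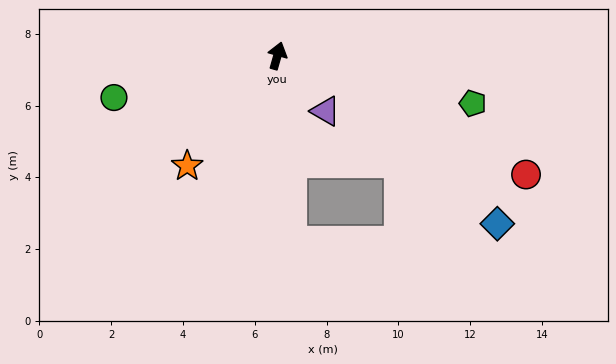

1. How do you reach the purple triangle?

turn right 123°, forward 2.0 m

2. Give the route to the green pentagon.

turn right 88°, forward 5.6 m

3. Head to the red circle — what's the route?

turn right 100°, forward 7.7 m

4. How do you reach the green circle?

turn left 120°, forward 4.7 m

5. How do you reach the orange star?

turn left 157°, forward 4.0 m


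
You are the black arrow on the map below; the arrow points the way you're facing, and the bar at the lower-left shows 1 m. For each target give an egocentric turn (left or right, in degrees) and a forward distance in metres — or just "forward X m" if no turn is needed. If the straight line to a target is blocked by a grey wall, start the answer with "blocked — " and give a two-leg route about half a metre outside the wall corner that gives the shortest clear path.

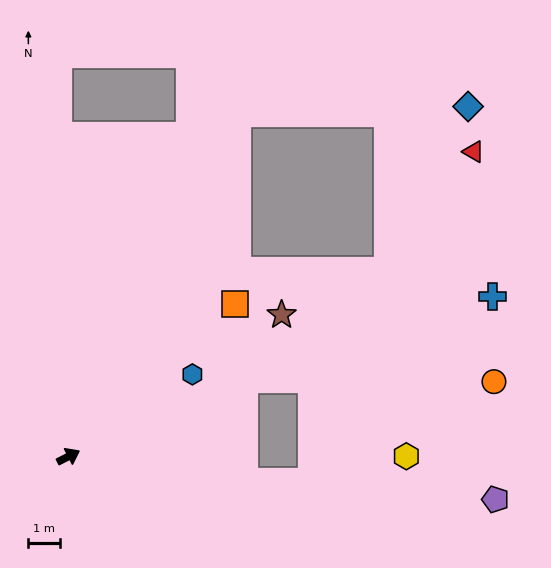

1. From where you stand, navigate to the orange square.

turn left 15°, forward 7.1 m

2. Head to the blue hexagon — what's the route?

turn left 6°, forward 4.6 m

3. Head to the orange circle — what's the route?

blocked — turn right 4°, forward 6.0 m, then turn right 24°, forward 7.8 m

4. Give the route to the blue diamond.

blocked — turn left 37°, forward 11.9 m, then turn right 62°, forward 7.2 m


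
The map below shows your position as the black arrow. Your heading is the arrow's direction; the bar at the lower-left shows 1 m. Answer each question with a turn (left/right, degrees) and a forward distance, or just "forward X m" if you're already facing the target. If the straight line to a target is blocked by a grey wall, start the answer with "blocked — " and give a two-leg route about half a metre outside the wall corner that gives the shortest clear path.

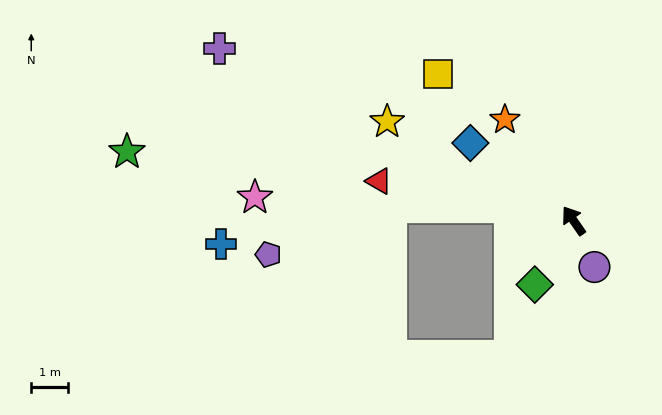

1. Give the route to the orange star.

forward 3.3 m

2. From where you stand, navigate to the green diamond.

turn left 114°, forward 2.0 m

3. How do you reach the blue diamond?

turn left 18°, forward 3.5 m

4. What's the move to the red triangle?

turn left 44°, forward 5.4 m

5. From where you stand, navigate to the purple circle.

turn left 169°, forward 1.4 m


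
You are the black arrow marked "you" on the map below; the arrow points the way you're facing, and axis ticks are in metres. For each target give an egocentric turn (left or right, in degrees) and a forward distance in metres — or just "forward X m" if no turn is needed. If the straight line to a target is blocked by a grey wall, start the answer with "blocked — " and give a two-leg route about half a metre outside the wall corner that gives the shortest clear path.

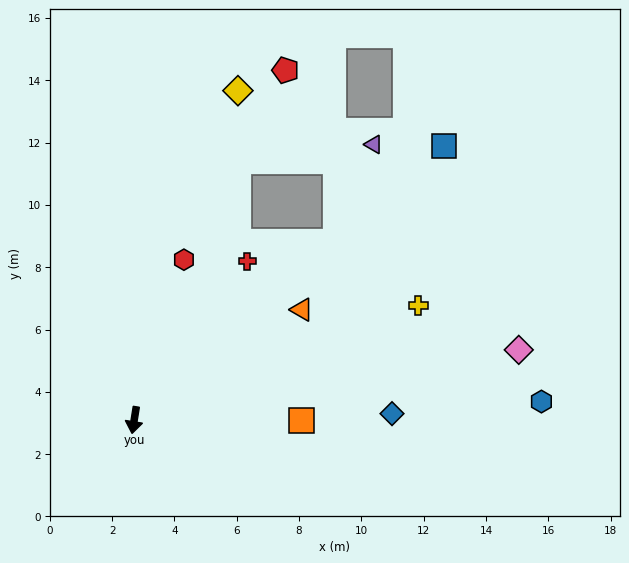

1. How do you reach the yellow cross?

turn left 121°, forward 9.8 m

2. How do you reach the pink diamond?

turn left 109°, forward 12.5 m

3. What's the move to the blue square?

turn left 141°, forward 13.3 m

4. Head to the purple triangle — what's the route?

blocked — turn left 140°, forward 8.6 m, then turn left 28°, forward 3.4 m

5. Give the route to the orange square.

turn left 99°, forward 5.4 m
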